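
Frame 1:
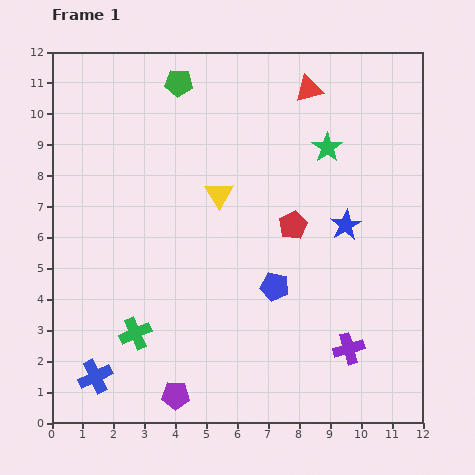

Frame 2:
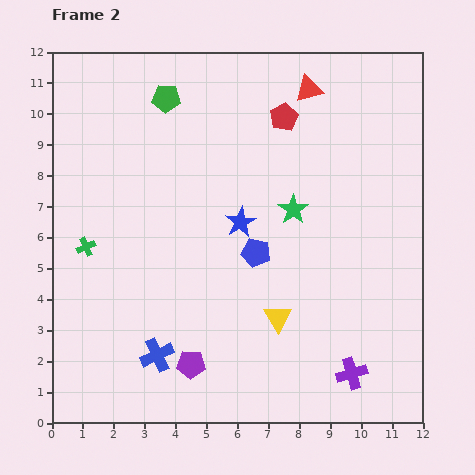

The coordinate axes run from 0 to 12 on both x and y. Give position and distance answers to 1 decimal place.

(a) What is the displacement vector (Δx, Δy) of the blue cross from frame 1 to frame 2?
(2.0, 0.7)

The blue cross was at (1.4, 1.5) in frame 1 and (3.4, 2.2) in frame 2.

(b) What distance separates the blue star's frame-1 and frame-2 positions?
3.4

The blue star moved from (9.5, 6.4) to (6.1, 6.5), a distance of √(3.4² + 0.1²) ≈ 3.4.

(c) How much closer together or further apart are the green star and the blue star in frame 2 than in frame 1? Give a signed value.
-0.9

Distance in frame 1: 2.6. Distance in frame 2: 1.7.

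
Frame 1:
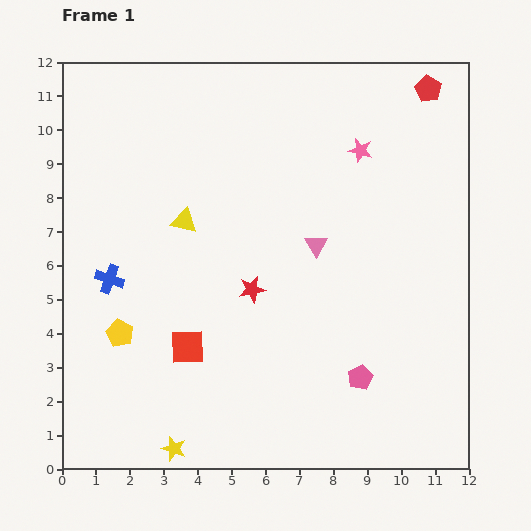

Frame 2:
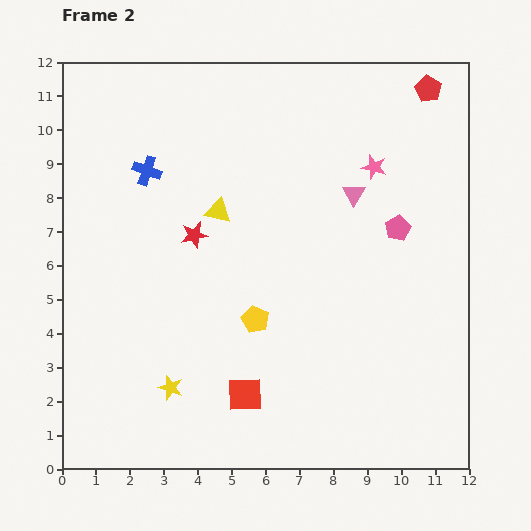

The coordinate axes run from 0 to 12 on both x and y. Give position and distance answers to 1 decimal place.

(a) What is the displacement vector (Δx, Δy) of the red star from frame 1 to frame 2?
(-1.7, 1.6)

The red star was at (5.6, 5.3) in frame 1 and (3.9, 6.9) in frame 2.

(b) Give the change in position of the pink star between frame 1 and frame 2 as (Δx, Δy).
(0.4, -0.5)

The pink star was at (8.8, 9.4) in frame 1 and (9.2, 8.9) in frame 2.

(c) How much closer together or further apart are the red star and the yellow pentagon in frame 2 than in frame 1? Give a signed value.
-1.0

Distance in frame 1: 4.1. Distance in frame 2: 3.1.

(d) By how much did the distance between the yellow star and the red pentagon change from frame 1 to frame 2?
-1.4

Distance in frame 1: 13.0. Distance in frame 2: 11.6.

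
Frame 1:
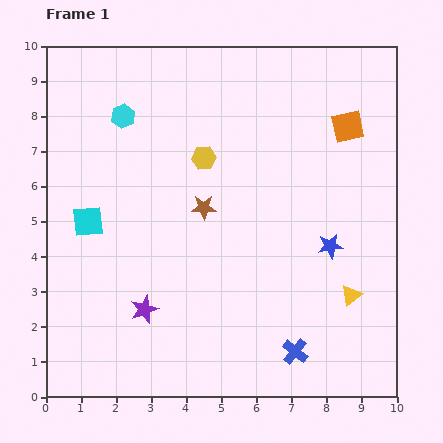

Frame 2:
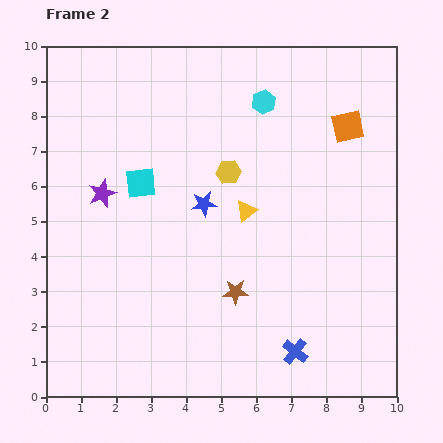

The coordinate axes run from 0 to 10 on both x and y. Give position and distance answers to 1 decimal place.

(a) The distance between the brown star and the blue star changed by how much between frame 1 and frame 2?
-1.1

Distance in frame 1: 3.8. Distance in frame 2: 2.7.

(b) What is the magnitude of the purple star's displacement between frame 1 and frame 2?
3.5

The purple star moved from (2.8, 2.5) to (1.6, 5.8), a distance of √(1.2² + 3.3²) ≈ 3.5.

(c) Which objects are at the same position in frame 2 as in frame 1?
the blue cross, the orange square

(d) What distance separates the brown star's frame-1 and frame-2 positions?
2.6

The brown star moved from (4.5, 5.4) to (5.4, 3.0), a distance of √(0.9² + 2.4²) ≈ 2.6.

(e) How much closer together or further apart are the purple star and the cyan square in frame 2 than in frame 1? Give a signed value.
-1.9

Distance in frame 1: 3.0. Distance in frame 2: 1.1.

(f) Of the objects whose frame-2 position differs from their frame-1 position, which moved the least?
the yellow hexagon

(moved 0.8)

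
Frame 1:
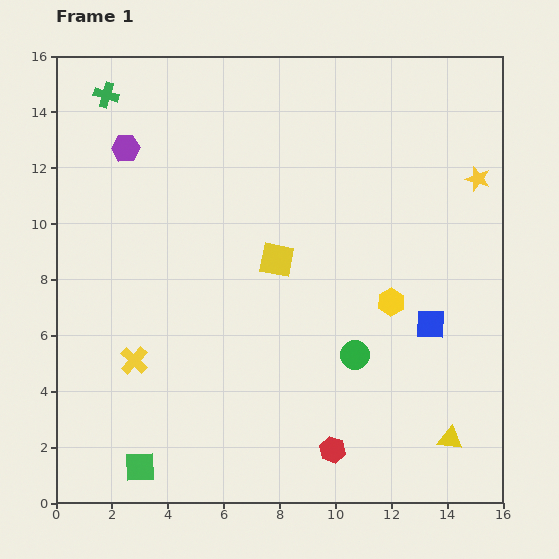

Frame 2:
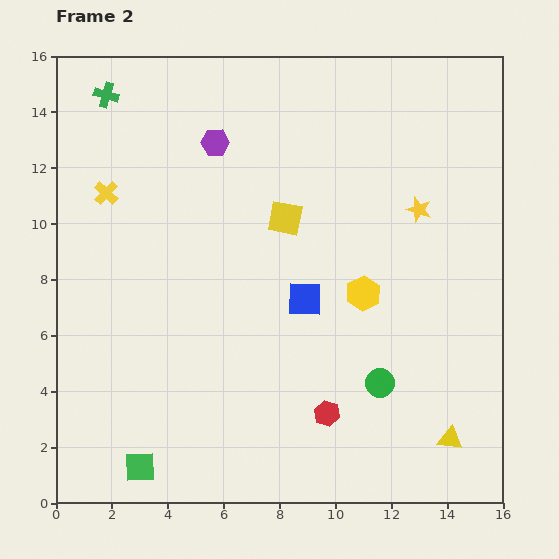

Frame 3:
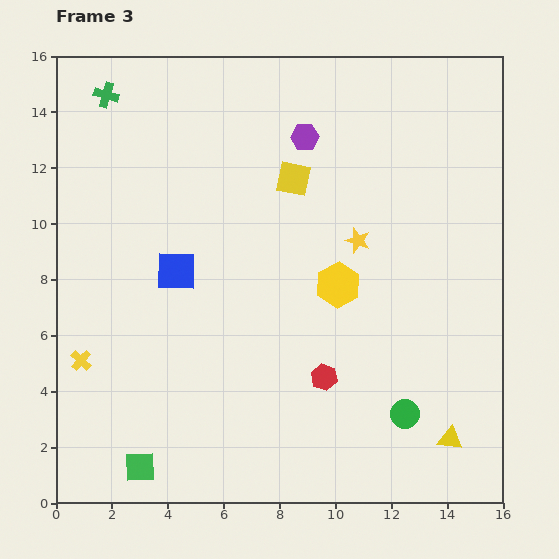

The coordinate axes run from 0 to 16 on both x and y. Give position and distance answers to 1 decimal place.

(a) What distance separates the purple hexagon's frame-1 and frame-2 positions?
3.2

The purple hexagon moved from (2.5, 12.7) to (5.7, 12.9), a distance of √(3.2² + 0.2²) ≈ 3.2.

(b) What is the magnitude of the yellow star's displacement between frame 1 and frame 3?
4.8

The yellow star moved from (15.1, 11.6) to (10.8, 9.4), a distance of √(4.3² + 2.2²) ≈ 4.8.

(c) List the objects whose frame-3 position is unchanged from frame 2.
the green cross, the yellow triangle, the green square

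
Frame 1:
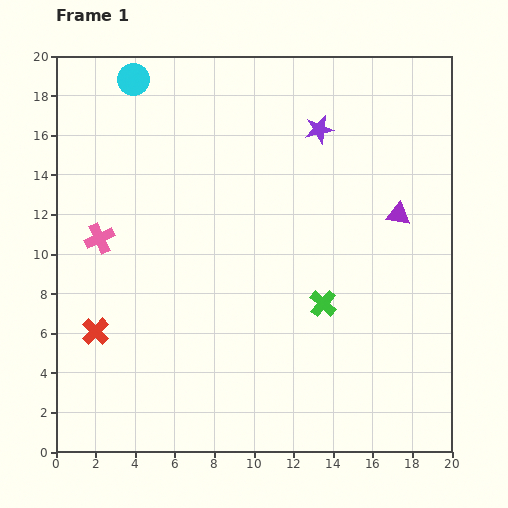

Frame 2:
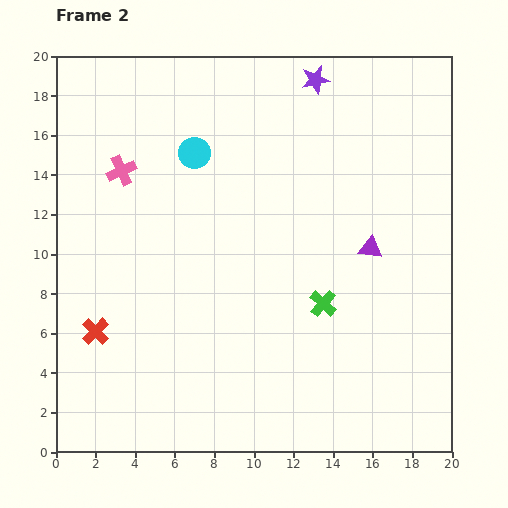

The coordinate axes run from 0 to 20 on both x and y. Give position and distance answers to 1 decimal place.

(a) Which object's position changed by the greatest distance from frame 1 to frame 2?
the cyan circle

(moved 4.8; next 3.6)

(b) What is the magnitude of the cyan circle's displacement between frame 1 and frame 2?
4.8

The cyan circle moved from (3.9, 18.8) to (7.0, 15.1), a distance of √(3.1² + 3.7²) ≈ 4.8.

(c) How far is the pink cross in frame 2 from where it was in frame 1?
3.6

The pink cross moved from (2.2, 10.8) to (3.3, 14.2), a distance of √(1.1² + 3.4²) ≈ 3.6.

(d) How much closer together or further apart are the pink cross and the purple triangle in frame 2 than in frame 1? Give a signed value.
-1.9

Distance in frame 1: 15.1. Distance in frame 2: 13.2.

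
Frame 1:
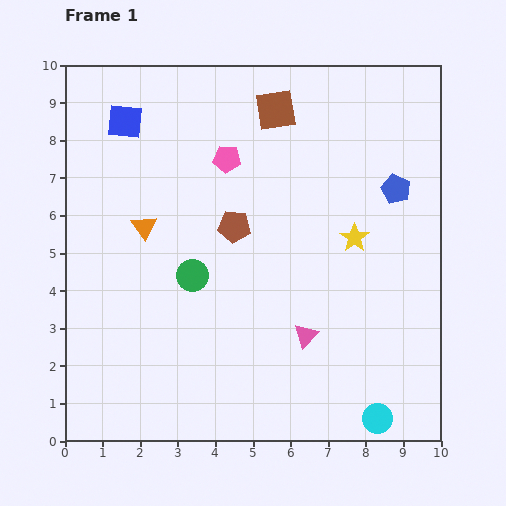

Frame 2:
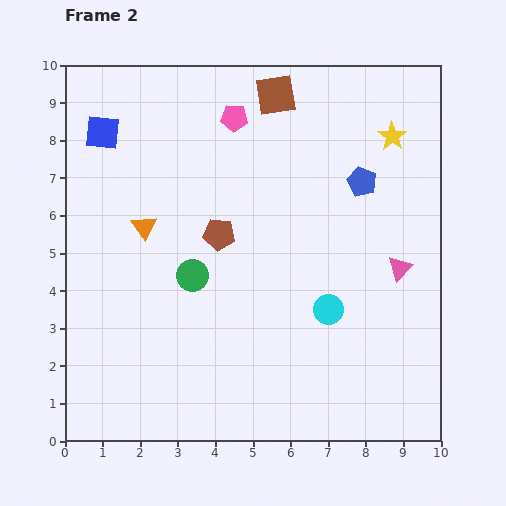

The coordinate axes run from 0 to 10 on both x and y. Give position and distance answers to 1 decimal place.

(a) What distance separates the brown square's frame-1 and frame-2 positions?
0.4

The brown square moved from (5.6, 8.8) to (5.6, 9.2), a distance of √(0.0² + 0.4²) ≈ 0.4.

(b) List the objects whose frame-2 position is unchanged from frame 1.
the green circle, the orange triangle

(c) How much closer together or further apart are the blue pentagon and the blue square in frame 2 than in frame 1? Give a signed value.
-0.4

Distance in frame 1: 7.4. Distance in frame 2: 7.0.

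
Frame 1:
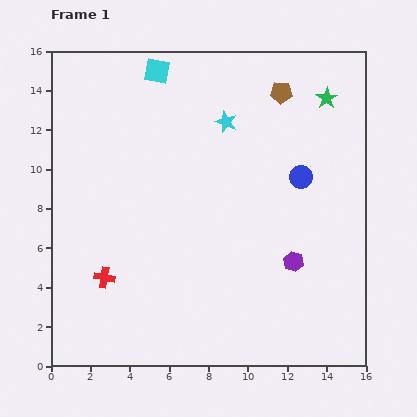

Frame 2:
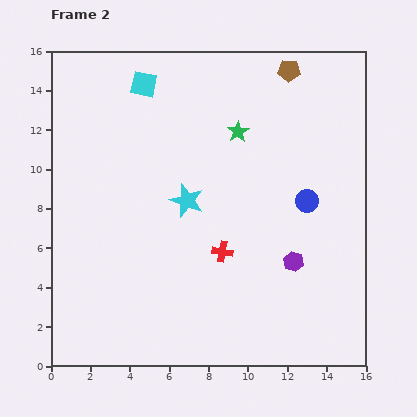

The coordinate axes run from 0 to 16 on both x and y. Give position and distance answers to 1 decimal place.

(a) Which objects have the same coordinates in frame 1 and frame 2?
the purple hexagon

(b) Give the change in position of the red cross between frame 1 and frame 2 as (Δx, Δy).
(6.0, 1.3)

The red cross was at (2.7, 4.5) in frame 1 and (8.7, 5.8) in frame 2.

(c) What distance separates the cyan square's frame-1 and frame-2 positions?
1.0

The cyan square moved from (5.4, 15.0) to (4.7, 14.3), a distance of √(0.7² + 0.7²) ≈ 1.0.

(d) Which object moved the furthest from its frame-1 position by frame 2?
the red cross

(moved 6.1; next 4.8)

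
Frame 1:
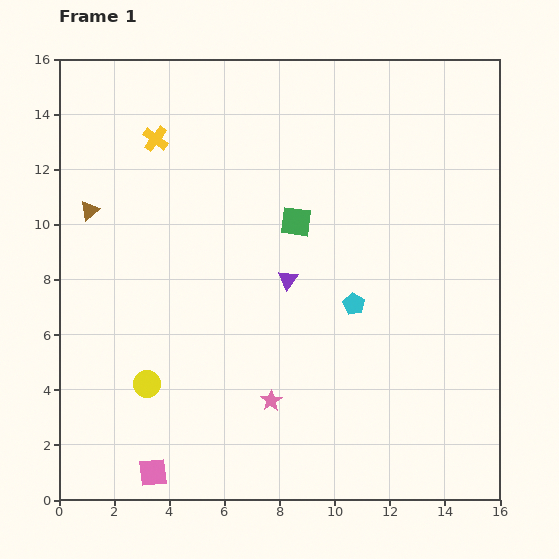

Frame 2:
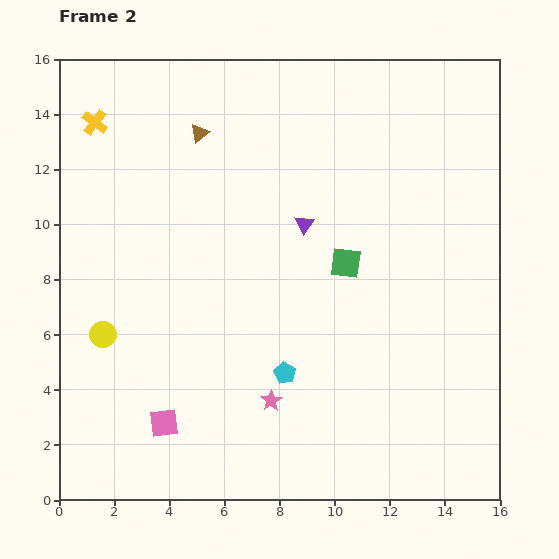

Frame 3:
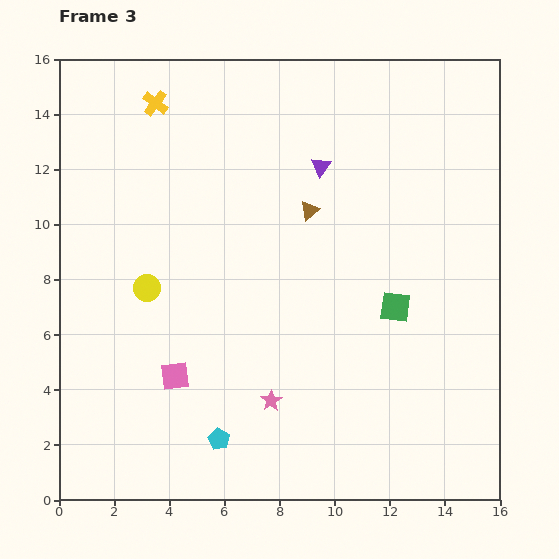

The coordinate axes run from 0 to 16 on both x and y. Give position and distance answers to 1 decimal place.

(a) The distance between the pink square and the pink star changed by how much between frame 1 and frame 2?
-1.0

Distance in frame 1: 5.0. Distance in frame 2: 4.0.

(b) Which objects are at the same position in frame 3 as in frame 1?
the pink star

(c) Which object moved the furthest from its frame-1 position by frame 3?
the brown triangle

(moved 8.0; next 6.9)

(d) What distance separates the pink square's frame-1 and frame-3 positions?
3.6

The pink square moved from (3.4, 1.0) to (4.2, 4.5), a distance of √(0.8² + 3.5²) ≈ 3.6.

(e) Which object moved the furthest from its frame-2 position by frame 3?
the brown triangle

(moved 4.9; next 3.4)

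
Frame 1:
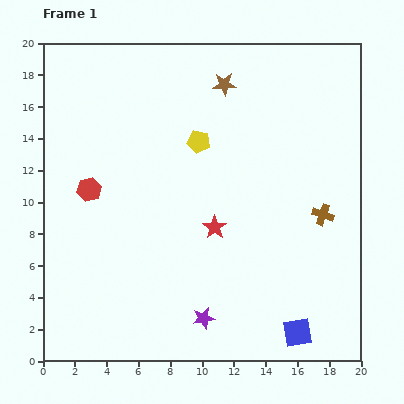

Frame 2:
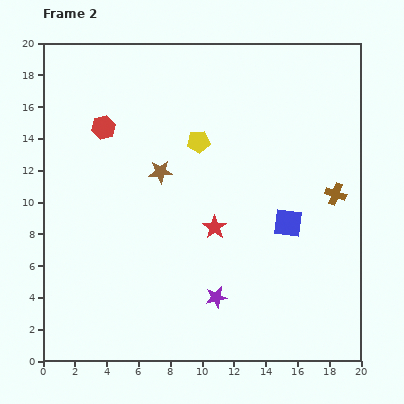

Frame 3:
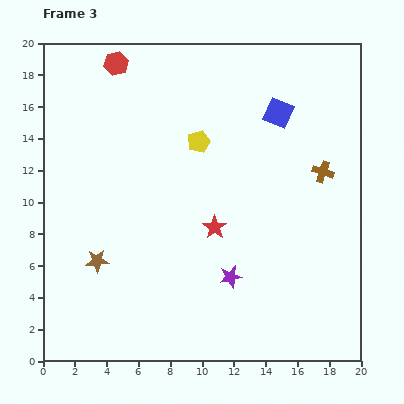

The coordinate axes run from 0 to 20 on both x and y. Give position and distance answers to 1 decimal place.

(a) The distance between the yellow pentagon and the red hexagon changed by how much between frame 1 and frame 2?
-1.4

Distance in frame 1: 7.5. Distance in frame 2: 6.1.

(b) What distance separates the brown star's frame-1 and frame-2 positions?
6.8

The brown star moved from (11.4, 17.4) to (7.4, 11.9), a distance of √(4.0² + 5.5²) ≈ 6.8.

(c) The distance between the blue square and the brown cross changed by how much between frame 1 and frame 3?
-3.0

Distance in frame 1: 7.6. Distance in frame 3: 4.6.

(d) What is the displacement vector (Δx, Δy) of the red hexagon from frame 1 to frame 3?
(1.7, 7.9)

The red hexagon was at (2.9, 10.8) in frame 1 and (4.6, 18.7) in frame 3.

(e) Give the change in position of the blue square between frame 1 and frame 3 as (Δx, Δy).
(-1.2, 13.8)

The blue square was at (16.0, 1.8) in frame 1 and (14.8, 15.6) in frame 3.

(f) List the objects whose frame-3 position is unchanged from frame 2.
the red star, the yellow pentagon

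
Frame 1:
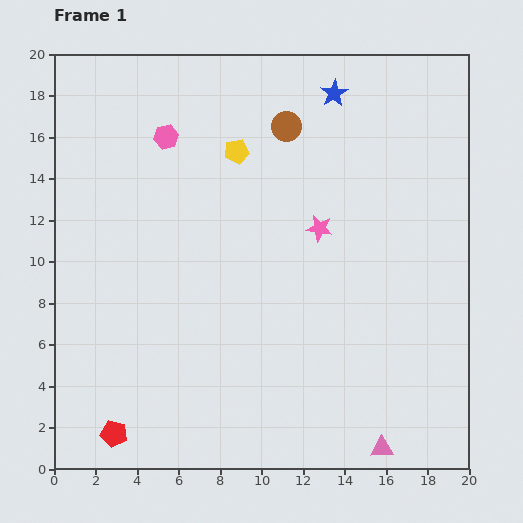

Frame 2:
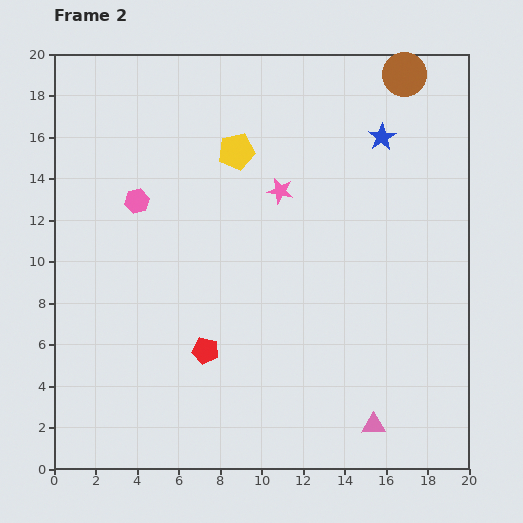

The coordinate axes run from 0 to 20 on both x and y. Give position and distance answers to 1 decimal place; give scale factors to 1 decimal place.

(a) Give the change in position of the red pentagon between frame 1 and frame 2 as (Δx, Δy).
(4.4, 4.0)

The red pentagon was at (2.9, 1.7) in frame 1 and (7.3, 5.7) in frame 2.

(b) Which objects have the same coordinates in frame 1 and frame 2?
the yellow pentagon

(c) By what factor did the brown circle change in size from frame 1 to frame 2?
1.4×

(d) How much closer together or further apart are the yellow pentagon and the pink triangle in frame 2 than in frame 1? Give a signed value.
-1.1

Distance in frame 1: 15.9. Distance in frame 2: 14.8.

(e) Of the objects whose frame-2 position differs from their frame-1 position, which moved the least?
the pink triangle

(moved 1.2)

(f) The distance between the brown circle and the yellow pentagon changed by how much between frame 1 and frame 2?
+6.2

Distance in frame 1: 2.7. Distance in frame 2: 8.9.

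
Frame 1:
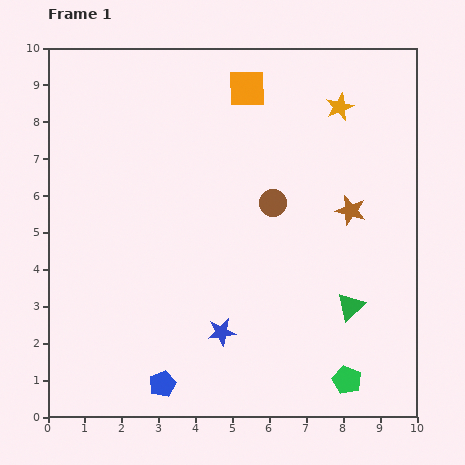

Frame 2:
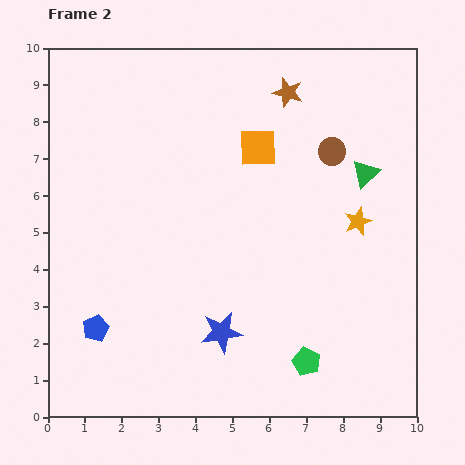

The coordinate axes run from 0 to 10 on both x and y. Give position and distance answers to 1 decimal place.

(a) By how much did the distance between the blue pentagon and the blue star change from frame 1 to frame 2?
+1.3

Distance in frame 1: 2.1. Distance in frame 2: 3.4.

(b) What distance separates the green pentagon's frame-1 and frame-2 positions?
1.2

The green pentagon moved from (8.1, 1.0) to (7.0, 1.5), a distance of √(1.1² + 0.5²) ≈ 1.2.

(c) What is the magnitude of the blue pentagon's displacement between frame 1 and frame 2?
2.3

The blue pentagon moved from (3.1, 0.9) to (1.3, 2.4), a distance of √(1.8² + 1.5²) ≈ 2.3.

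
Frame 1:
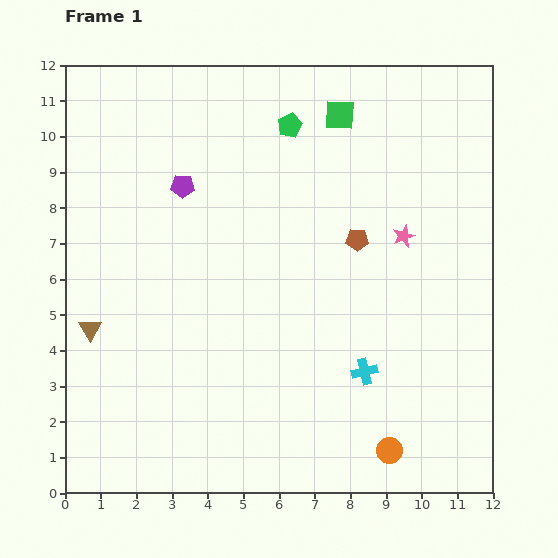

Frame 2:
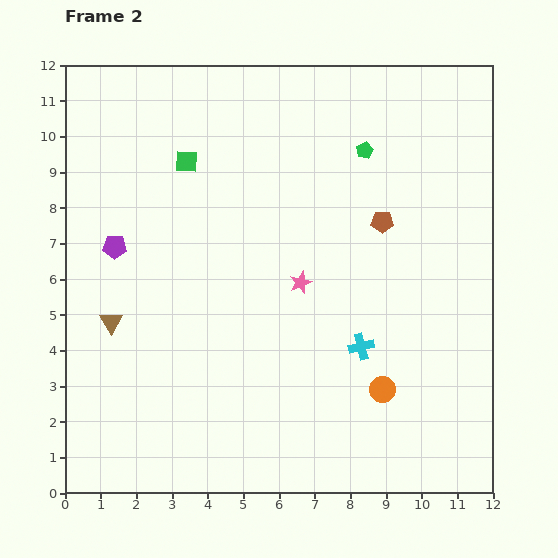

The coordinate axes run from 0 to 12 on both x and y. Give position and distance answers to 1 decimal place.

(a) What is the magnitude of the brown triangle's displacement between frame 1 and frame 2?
0.6

The brown triangle moved from (0.7, 4.6) to (1.3, 4.8), a distance of √(0.6² + 0.2²) ≈ 0.6.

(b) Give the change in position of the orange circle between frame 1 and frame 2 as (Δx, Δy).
(-0.2, 1.7)

The orange circle was at (9.1, 1.2) in frame 1 and (8.9, 2.9) in frame 2.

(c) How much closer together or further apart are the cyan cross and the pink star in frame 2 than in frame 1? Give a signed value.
-1.5

Distance in frame 1: 4.0. Distance in frame 2: 2.5.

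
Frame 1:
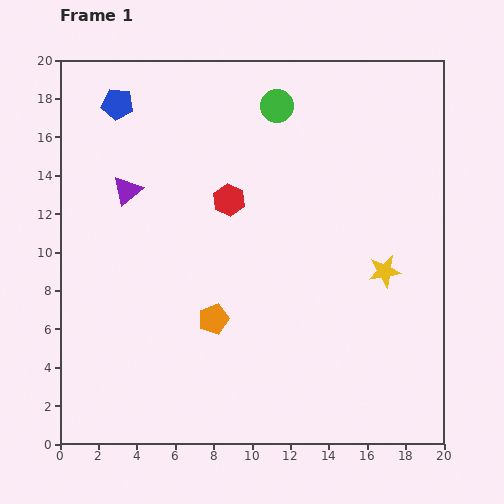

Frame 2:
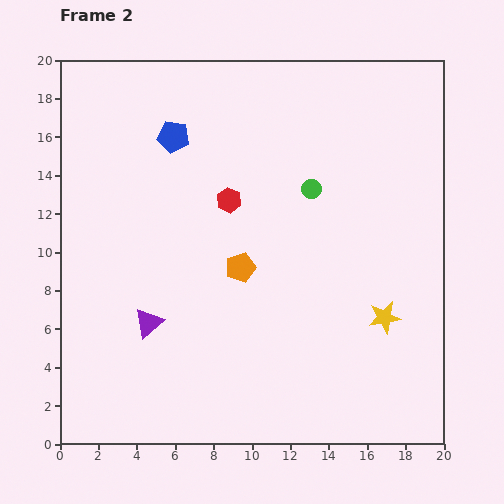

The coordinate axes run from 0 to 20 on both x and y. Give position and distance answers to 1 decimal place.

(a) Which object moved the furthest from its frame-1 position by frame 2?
the purple triangle

(moved 7.0; next 4.7)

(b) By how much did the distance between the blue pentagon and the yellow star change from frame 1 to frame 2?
-1.9

Distance in frame 1: 16.4. Distance in frame 2: 14.5.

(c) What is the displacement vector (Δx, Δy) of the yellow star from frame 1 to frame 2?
(0.0, -2.4)

The yellow star was at (16.9, 9.0) in frame 1 and (16.9, 6.6) in frame 2.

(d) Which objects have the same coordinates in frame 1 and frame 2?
the red hexagon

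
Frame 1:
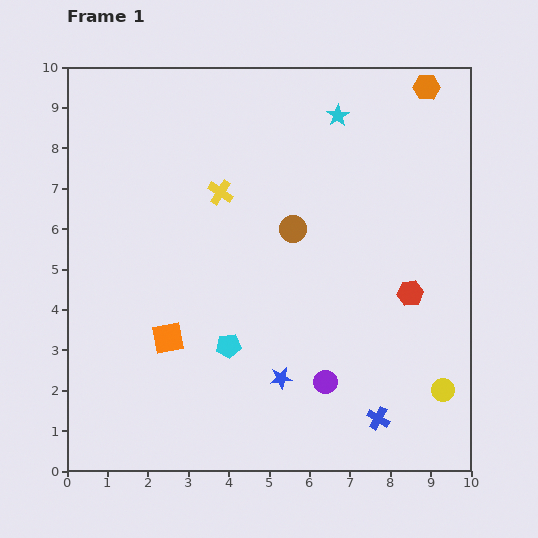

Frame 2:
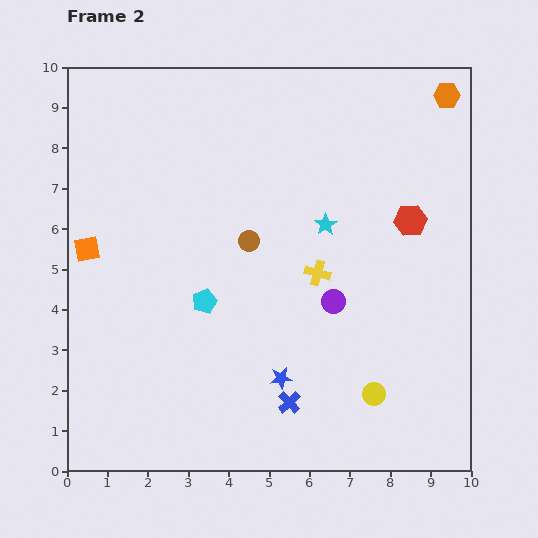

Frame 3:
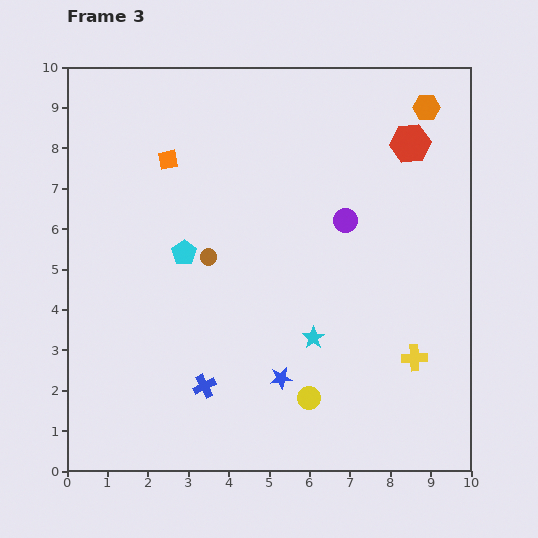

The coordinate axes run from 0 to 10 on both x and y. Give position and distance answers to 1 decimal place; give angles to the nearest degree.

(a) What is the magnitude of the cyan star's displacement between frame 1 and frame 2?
2.7

The cyan star moved from (6.7, 8.8) to (6.4, 6.1), a distance of √(0.3² + 2.7²) ≈ 2.7.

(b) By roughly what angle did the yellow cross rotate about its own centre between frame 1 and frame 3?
35° counter-clockwise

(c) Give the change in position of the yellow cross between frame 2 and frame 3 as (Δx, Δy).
(2.4, -2.1)

The yellow cross was at (6.2, 4.9) in frame 2 and (8.6, 2.8) in frame 3.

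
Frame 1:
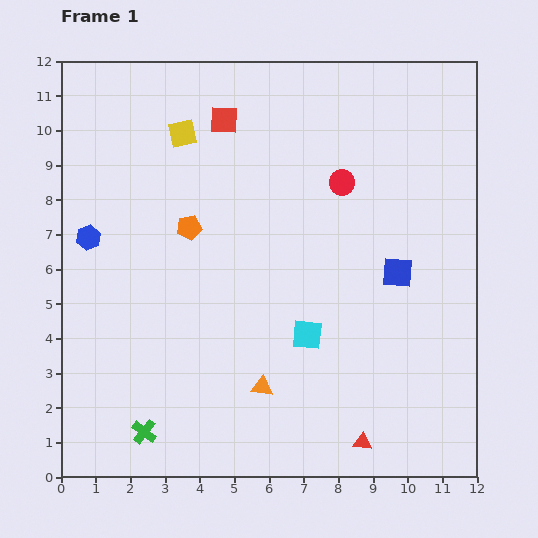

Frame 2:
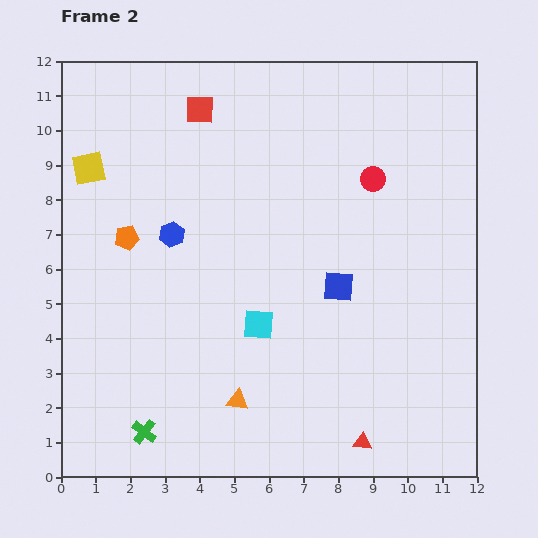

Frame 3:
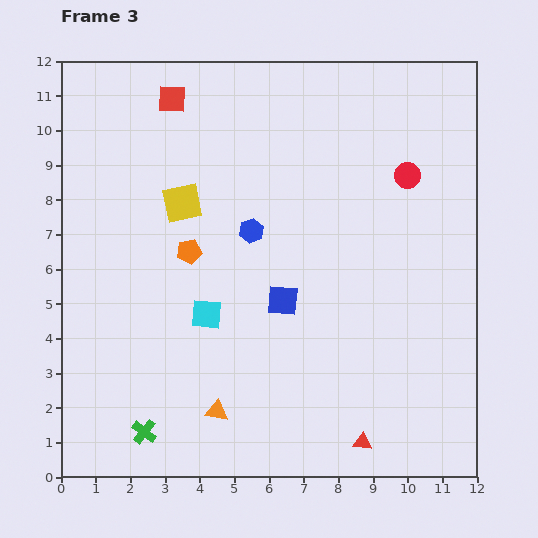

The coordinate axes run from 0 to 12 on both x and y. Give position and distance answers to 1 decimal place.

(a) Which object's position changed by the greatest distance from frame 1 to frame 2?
the yellow square

(moved 2.9; next 2.4)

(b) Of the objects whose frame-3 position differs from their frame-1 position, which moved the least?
the orange pentagon

(moved 0.7)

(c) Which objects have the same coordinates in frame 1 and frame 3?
the red triangle, the green cross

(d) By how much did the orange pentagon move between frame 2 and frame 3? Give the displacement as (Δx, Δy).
(1.8, -0.4)

The orange pentagon was at (1.9, 6.9) in frame 2 and (3.7, 6.5) in frame 3.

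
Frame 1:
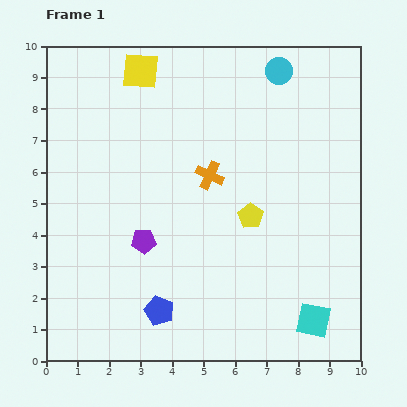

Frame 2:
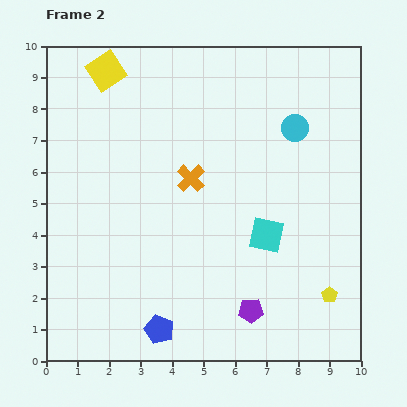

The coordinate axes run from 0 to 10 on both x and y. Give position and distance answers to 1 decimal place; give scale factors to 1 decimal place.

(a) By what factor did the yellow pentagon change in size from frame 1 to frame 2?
0.6×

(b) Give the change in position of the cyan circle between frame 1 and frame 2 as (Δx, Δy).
(0.5, -1.8)

The cyan circle was at (7.4, 9.2) in frame 1 and (7.9, 7.4) in frame 2.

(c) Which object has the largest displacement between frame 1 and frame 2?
the purple pentagon

(moved 4.0; next 3.5)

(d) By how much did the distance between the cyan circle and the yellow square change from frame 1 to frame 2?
+1.9

Distance in frame 1: 4.4. Distance in frame 2: 6.3.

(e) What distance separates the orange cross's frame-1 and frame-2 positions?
0.6

The orange cross moved from (5.2, 5.9) to (4.6, 5.8), a distance of √(0.6² + 0.1²) ≈ 0.6.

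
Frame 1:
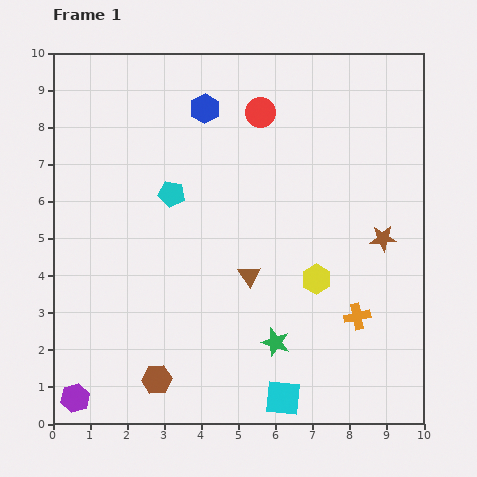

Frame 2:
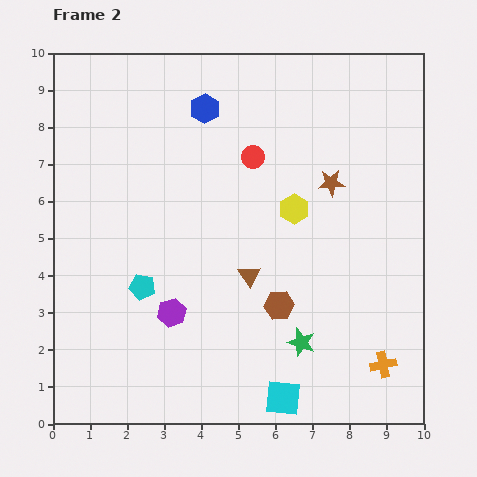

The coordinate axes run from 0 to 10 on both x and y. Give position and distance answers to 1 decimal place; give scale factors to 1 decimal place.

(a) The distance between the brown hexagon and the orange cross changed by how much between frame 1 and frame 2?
-2.5

Distance in frame 1: 5.7. Distance in frame 2: 3.2.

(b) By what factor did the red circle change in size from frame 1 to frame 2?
0.8×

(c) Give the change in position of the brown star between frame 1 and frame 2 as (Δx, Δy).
(-1.4, 1.5)

The brown star was at (8.9, 5.0) in frame 1 and (7.5, 6.5) in frame 2.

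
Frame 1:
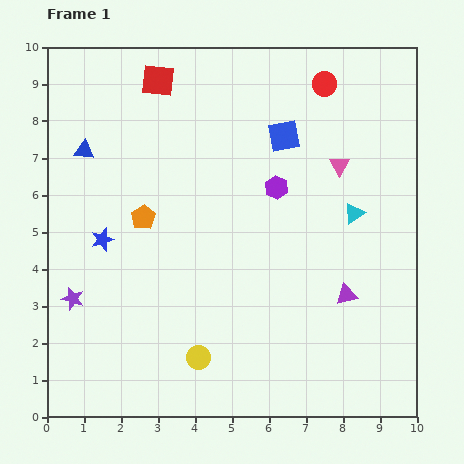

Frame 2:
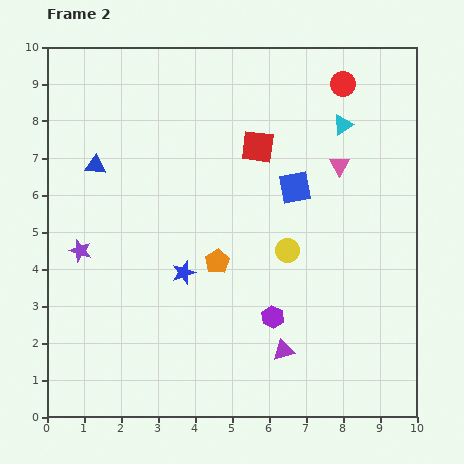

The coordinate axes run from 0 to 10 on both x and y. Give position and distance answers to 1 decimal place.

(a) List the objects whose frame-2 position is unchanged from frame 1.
the pink triangle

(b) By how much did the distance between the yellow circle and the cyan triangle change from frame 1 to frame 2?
-2.0

Distance in frame 1: 5.7. Distance in frame 2: 3.7.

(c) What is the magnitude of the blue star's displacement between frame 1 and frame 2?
2.4

The blue star moved from (1.5, 4.8) to (3.7, 3.9), a distance of √(2.2² + 0.9²) ≈ 2.4.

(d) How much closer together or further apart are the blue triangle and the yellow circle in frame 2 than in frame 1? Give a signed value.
-0.7

Distance in frame 1: 6.4. Distance in frame 2: 5.7.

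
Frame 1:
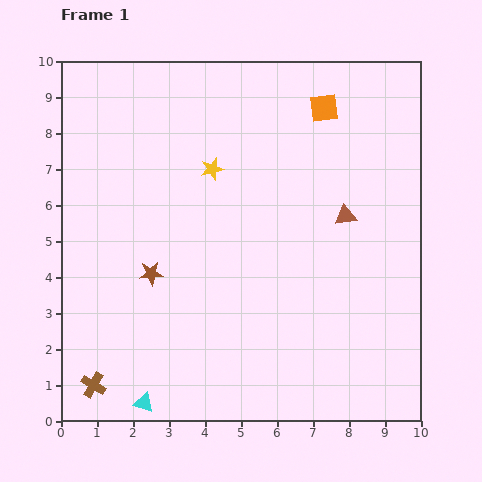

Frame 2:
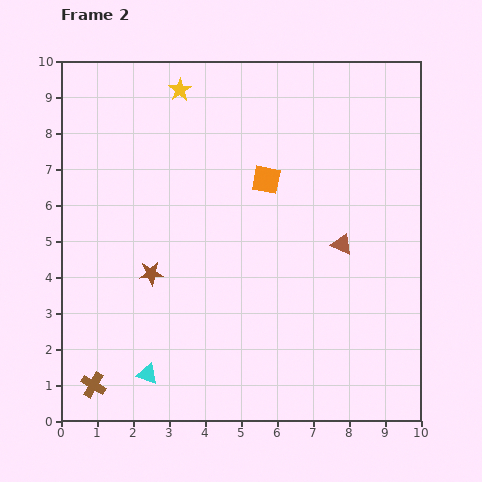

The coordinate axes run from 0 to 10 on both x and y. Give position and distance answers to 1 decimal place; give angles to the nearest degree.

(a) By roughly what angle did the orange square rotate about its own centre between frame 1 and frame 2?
19° clockwise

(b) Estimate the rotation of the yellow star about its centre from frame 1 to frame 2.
19° counter-clockwise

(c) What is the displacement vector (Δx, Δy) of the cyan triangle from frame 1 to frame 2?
(0.1, 0.8)

The cyan triangle was at (2.3, 0.5) in frame 1 and (2.4, 1.3) in frame 2.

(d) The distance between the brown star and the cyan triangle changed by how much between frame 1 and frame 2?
-0.8

Distance in frame 1: 3.6. Distance in frame 2: 2.8.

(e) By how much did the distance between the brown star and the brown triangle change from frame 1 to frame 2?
-0.2

Distance in frame 1: 5.6. Distance in frame 2: 5.4.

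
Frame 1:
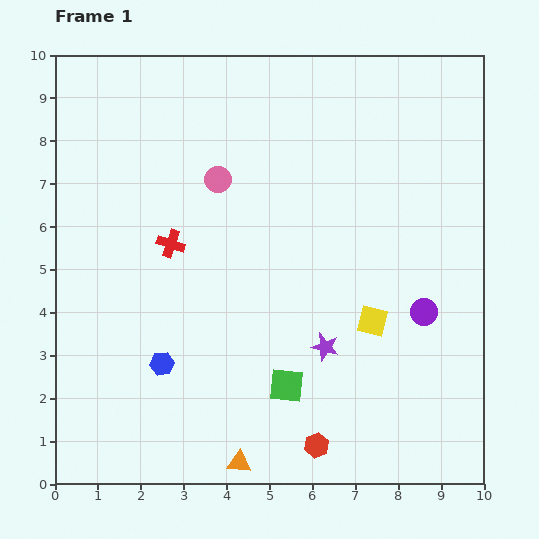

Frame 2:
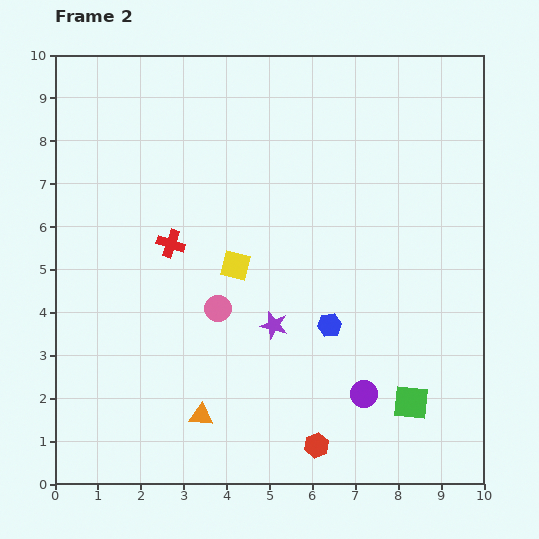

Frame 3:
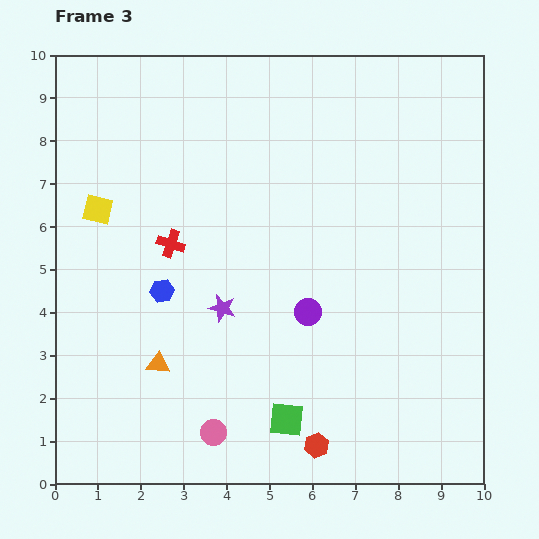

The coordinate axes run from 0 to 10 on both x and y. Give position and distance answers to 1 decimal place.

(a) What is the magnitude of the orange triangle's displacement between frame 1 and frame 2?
1.4

The orange triangle moved from (4.3, 0.5) to (3.4, 1.6), a distance of √(0.9² + 1.1²) ≈ 1.4.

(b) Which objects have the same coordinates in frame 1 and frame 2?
the red cross, the red hexagon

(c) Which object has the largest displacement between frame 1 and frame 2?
the blue hexagon

(moved 4.0; next 3.5)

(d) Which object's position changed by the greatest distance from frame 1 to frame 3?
the yellow square

(moved 6.9; next 5.9)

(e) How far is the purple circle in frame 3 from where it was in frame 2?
2.3

The purple circle moved from (7.2, 2.1) to (5.9, 4.0), a distance of √(1.3² + 1.9²) ≈ 2.3.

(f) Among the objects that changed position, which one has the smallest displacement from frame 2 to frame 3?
the purple star

(moved 1.3)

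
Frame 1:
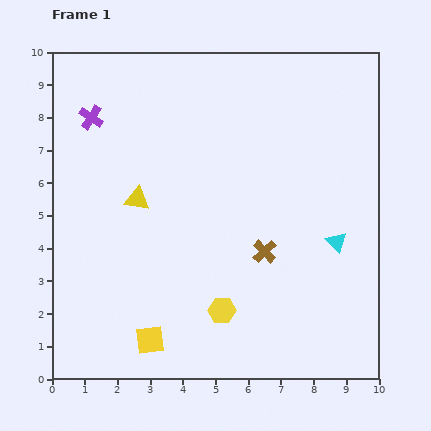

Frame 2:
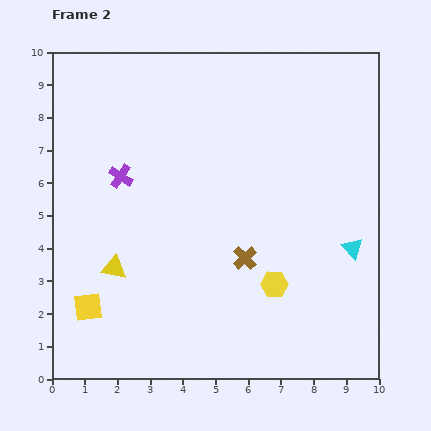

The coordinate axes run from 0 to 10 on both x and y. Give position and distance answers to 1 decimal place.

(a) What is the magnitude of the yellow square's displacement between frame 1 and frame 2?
2.1

The yellow square moved from (3.0, 1.2) to (1.1, 2.2), a distance of √(1.9² + 1.0²) ≈ 2.1.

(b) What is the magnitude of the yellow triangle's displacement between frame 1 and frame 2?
2.2

The yellow triangle moved from (2.6, 5.5) to (1.9, 3.4), a distance of √(0.7² + 2.1²) ≈ 2.2.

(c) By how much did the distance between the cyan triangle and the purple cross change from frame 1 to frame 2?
-1.0

Distance in frame 1: 8.4. Distance in frame 2: 7.4.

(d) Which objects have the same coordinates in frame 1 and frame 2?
none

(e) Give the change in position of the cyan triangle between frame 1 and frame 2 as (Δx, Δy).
(0.5, -0.2)

The cyan triangle was at (8.7, 4.2) in frame 1 and (9.2, 4.0) in frame 2.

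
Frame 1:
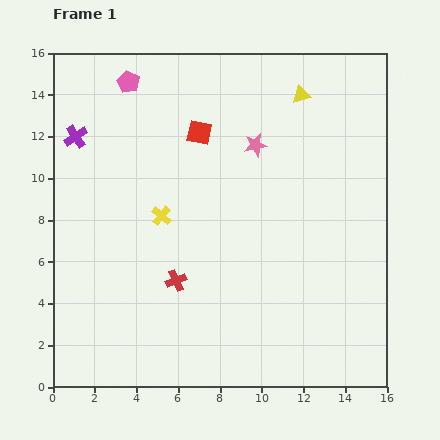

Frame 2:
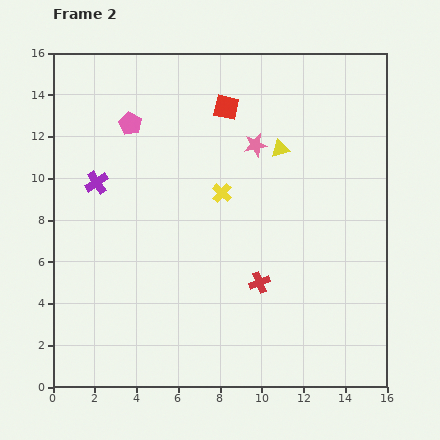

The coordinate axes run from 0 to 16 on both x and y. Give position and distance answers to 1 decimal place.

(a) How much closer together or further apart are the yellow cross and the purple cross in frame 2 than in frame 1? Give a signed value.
+0.4

Distance in frame 1: 5.6. Distance in frame 2: 6.0.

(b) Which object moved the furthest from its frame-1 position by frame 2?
the red cross

(moved 4.0; next 3.1)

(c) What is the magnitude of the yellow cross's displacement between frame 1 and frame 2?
3.1

The yellow cross moved from (5.2, 8.2) to (8.1, 9.3), a distance of √(2.9² + 1.1²) ≈ 3.1.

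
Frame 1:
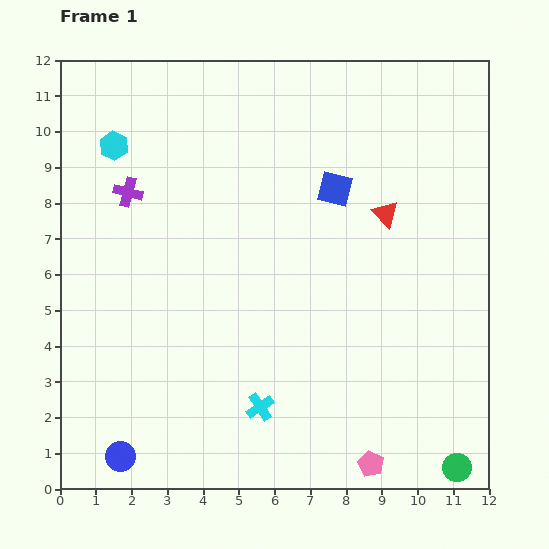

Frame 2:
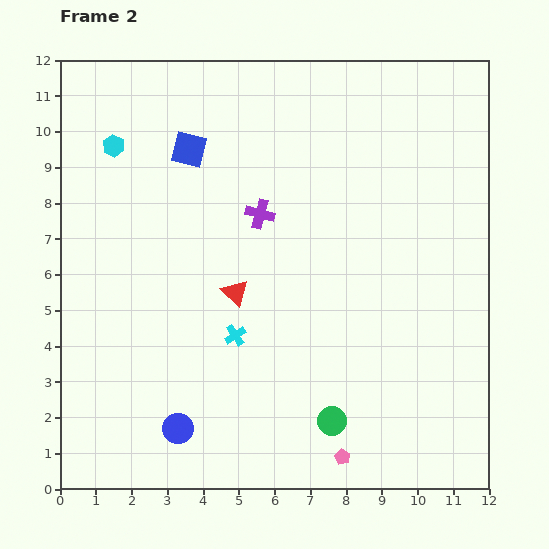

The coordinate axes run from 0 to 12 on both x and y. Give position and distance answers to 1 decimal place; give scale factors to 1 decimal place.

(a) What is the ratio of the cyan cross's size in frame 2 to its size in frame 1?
0.8×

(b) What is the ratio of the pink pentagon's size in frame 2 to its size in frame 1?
0.6×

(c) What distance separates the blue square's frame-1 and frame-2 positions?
4.2

The blue square moved from (7.7, 8.4) to (3.6, 9.5), a distance of √(4.1² + 1.1²) ≈ 4.2.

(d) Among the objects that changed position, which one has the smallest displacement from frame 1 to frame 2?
the pink pentagon

(moved 0.8)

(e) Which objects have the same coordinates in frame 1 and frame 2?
the cyan hexagon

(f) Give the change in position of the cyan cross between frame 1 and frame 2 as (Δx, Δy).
(-0.7, 2.0)

The cyan cross was at (5.6, 2.3) in frame 1 and (4.9, 4.3) in frame 2.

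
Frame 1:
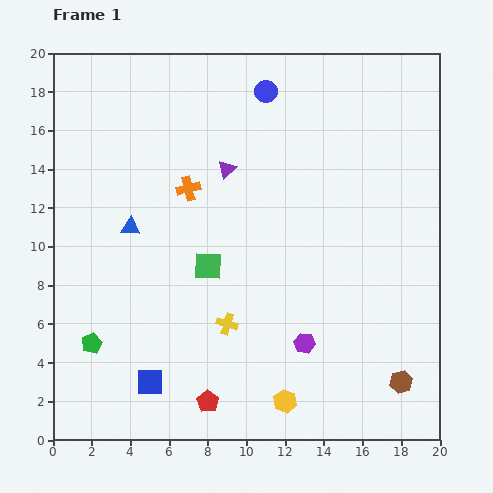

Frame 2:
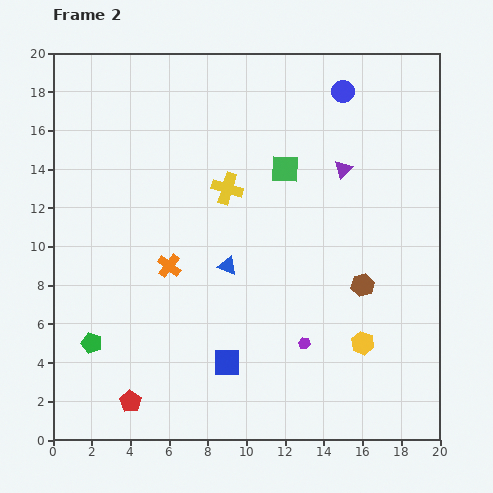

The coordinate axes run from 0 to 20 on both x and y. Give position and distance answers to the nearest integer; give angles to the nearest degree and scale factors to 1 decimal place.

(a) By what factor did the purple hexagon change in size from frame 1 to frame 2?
0.6×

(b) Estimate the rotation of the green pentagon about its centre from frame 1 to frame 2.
30° counter-clockwise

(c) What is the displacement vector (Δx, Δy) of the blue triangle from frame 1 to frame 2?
(5, -2)

The blue triangle was at (4, 11) in frame 1 and (9, 9) in frame 2.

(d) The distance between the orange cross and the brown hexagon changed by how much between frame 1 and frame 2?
-5

Distance in frame 1: 15. Distance in frame 2: 10.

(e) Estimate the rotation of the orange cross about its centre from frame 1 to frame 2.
38° counter-clockwise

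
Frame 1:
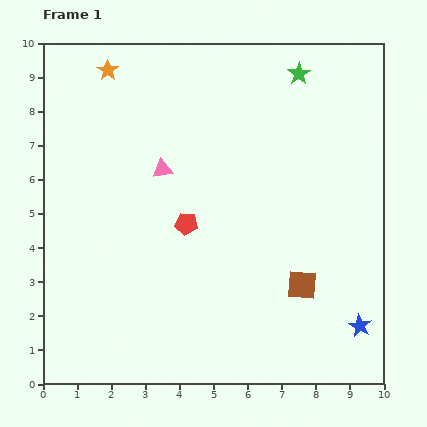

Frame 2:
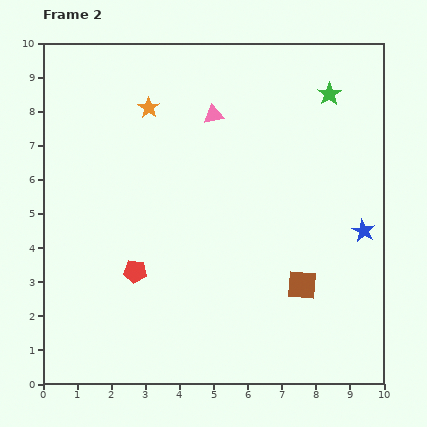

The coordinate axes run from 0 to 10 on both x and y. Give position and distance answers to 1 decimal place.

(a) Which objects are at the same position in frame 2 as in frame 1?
the brown square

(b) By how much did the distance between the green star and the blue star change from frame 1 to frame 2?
-3.5

Distance in frame 1: 7.6. Distance in frame 2: 4.1.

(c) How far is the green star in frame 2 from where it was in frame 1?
1.1

The green star moved from (7.5, 9.1) to (8.4, 8.5), a distance of √(0.9² + 0.6²) ≈ 1.1.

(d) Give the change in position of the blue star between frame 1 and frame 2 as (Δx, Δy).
(0.1, 2.8)

The blue star was at (9.3, 1.7) in frame 1 and (9.4, 4.5) in frame 2.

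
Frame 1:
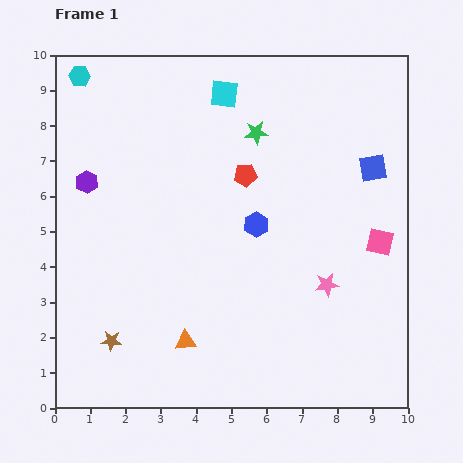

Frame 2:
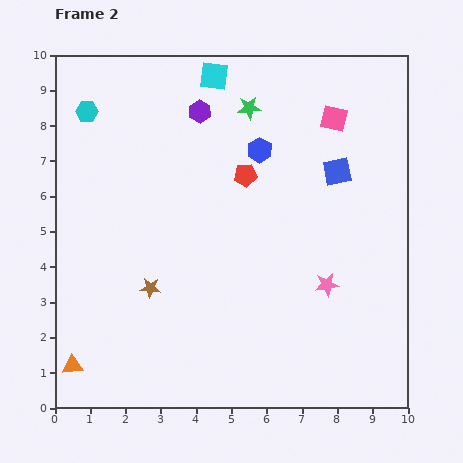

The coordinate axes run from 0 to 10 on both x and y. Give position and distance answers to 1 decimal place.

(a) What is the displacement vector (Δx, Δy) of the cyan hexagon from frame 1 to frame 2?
(0.2, -1.0)

The cyan hexagon was at (0.7, 9.4) in frame 1 and (0.9, 8.4) in frame 2.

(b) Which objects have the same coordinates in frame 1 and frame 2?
the red pentagon, the pink star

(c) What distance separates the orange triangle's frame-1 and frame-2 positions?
3.3

The orange triangle moved from (3.7, 1.9) to (0.5, 1.2), a distance of √(3.2² + 0.7²) ≈ 3.3.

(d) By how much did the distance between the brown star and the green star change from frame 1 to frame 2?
-1.4

Distance in frame 1: 7.2. Distance in frame 2: 5.8.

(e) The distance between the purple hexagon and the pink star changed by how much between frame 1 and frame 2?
-1.3

Distance in frame 1: 7.4. Distance in frame 2: 6.1.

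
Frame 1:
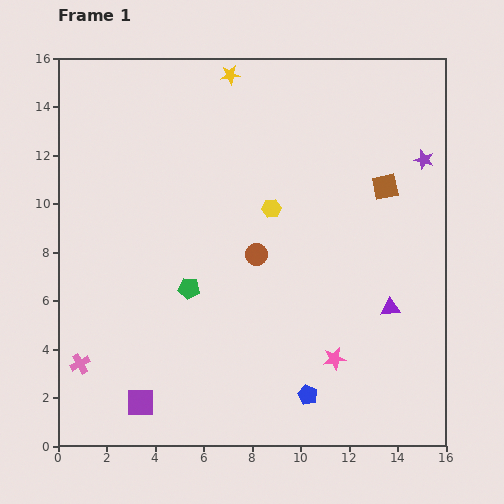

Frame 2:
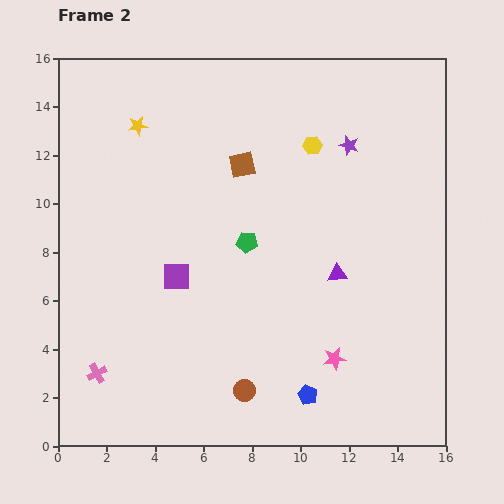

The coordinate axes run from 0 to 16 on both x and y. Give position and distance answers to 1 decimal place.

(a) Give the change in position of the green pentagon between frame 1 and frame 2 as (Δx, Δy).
(2.4, 1.9)

The green pentagon was at (5.4, 6.5) in frame 1 and (7.8, 8.4) in frame 2.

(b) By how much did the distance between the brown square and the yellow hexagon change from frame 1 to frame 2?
-1.8

Distance in frame 1: 4.8. Distance in frame 2: 3.0.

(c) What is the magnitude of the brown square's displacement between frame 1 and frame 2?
6.0

The brown square moved from (13.5, 10.7) to (7.6, 11.6), a distance of √(5.9² + 0.9²) ≈ 6.0.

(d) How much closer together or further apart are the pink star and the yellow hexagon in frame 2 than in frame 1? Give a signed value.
+2.1

Distance in frame 1: 6.7. Distance in frame 2: 8.8.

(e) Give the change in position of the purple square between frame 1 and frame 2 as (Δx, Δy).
(1.5, 5.2)

The purple square was at (3.4, 1.8) in frame 1 and (4.9, 7.0) in frame 2.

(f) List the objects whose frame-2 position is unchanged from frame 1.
the pink star, the blue pentagon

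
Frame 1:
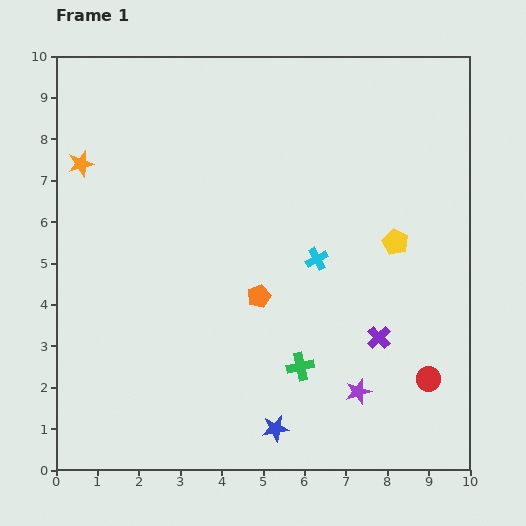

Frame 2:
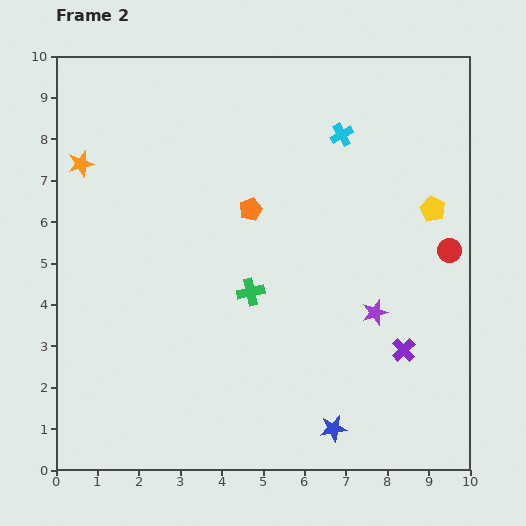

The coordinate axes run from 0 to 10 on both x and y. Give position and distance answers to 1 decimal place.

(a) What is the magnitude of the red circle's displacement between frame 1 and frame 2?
3.1

The red circle moved from (9.0, 2.2) to (9.5, 5.3), a distance of √(0.5² + 3.1²) ≈ 3.1.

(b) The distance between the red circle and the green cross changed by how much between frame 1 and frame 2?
+1.8

Distance in frame 1: 3.1. Distance in frame 2: 4.9.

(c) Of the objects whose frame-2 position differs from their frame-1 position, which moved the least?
the purple cross

(moved 0.7)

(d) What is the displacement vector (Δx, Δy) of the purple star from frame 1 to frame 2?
(0.4, 1.9)

The purple star was at (7.3, 1.9) in frame 1 and (7.7, 3.8) in frame 2.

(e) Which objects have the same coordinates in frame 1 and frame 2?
the orange star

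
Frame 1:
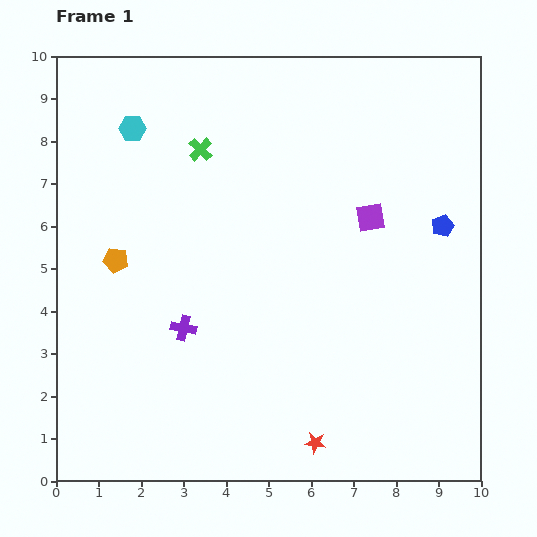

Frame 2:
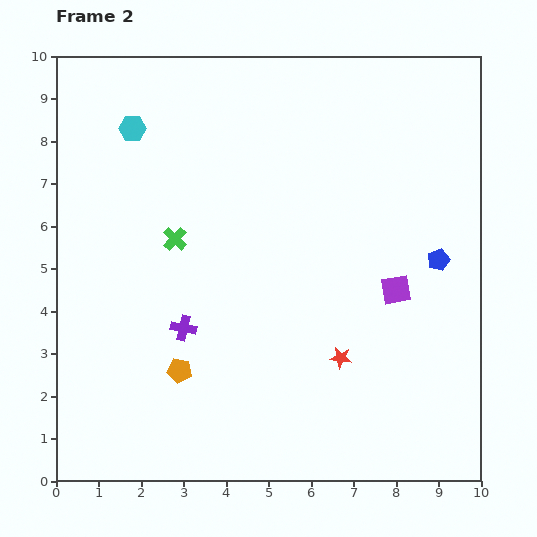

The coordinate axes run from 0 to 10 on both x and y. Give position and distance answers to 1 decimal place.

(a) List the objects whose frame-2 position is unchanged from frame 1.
the purple cross, the cyan hexagon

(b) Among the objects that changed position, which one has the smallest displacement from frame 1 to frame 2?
the blue pentagon

(moved 0.8)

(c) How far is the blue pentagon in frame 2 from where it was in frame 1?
0.8

The blue pentagon moved from (9.1, 6.0) to (9.0, 5.2), a distance of √(0.1² + 0.8²) ≈ 0.8.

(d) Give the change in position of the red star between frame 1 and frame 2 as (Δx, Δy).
(0.6, 2.0)

The red star was at (6.1, 0.9) in frame 1 and (6.7, 2.9) in frame 2.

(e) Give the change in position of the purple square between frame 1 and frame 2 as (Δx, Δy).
(0.6, -1.7)

The purple square was at (7.4, 6.2) in frame 1 and (8.0, 4.5) in frame 2.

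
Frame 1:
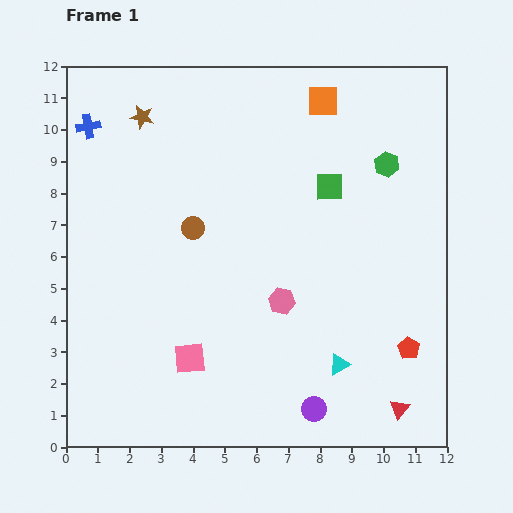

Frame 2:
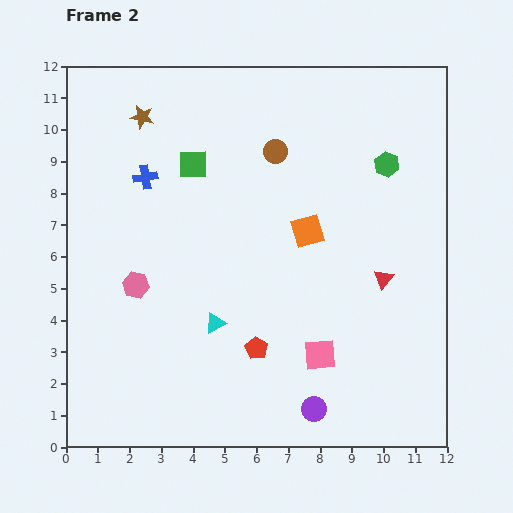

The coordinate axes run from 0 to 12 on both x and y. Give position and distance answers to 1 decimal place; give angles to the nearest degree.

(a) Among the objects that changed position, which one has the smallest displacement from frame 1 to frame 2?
the blue cross

(moved 2.4)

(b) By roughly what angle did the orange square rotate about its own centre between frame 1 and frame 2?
16° counter-clockwise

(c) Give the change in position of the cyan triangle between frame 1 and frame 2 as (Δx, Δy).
(-3.9, 1.3)

The cyan triangle was at (8.6, 2.6) in frame 1 and (4.7, 3.9) in frame 2.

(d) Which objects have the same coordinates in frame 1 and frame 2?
the purple circle, the green hexagon, the brown star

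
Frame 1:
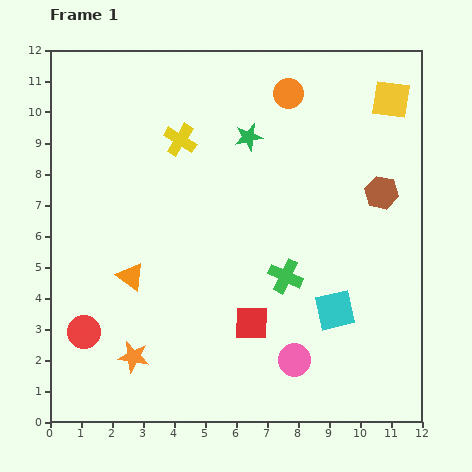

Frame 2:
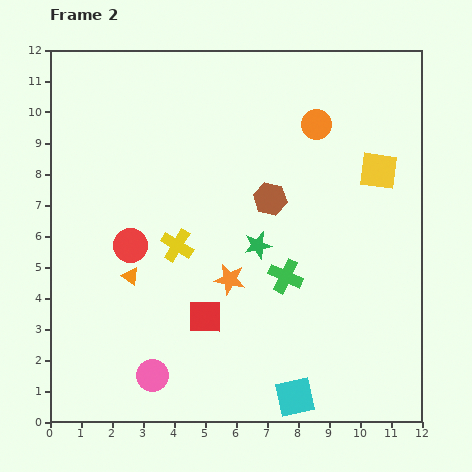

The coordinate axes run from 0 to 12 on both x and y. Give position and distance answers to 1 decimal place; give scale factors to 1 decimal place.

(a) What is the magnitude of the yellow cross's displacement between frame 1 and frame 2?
3.4

The yellow cross moved from (4.2, 9.1) to (4.1, 5.7), a distance of √(0.1² + 3.4²) ≈ 3.4.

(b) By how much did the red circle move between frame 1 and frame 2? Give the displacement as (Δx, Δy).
(1.5, 2.8)

The red circle was at (1.1, 2.9) in frame 1 and (2.6, 5.7) in frame 2.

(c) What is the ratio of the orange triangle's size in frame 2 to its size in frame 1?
0.6×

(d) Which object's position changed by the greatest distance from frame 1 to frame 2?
the pink circle

(moved 4.6; next 4.0)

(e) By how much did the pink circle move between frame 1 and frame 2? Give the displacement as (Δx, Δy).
(-4.6, -0.5)

The pink circle was at (7.9, 2.0) in frame 1 and (3.3, 1.5) in frame 2.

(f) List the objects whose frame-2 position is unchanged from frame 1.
the green cross, the orange triangle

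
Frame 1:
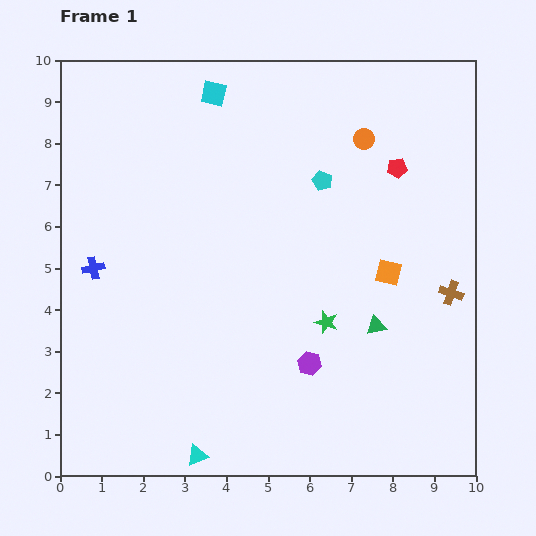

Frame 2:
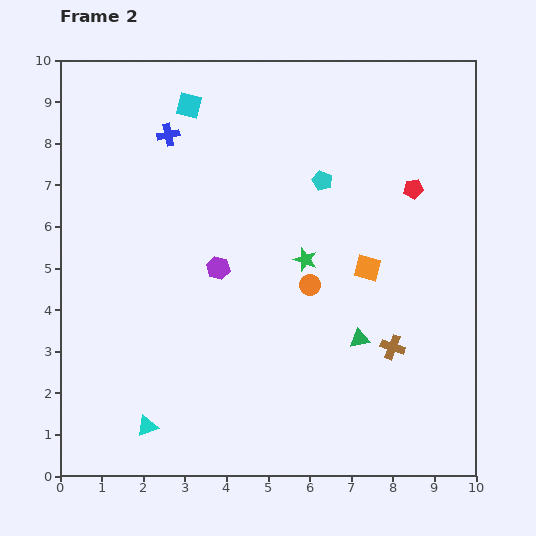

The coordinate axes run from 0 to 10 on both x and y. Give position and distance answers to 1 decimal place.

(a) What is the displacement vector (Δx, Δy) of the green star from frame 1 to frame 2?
(-0.5, 1.5)

The green star was at (6.4, 3.7) in frame 1 and (5.9, 5.2) in frame 2.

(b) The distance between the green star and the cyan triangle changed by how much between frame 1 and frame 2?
+1.0

Distance in frame 1: 4.5. Distance in frame 2: 5.5.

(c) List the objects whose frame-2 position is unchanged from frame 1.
the cyan pentagon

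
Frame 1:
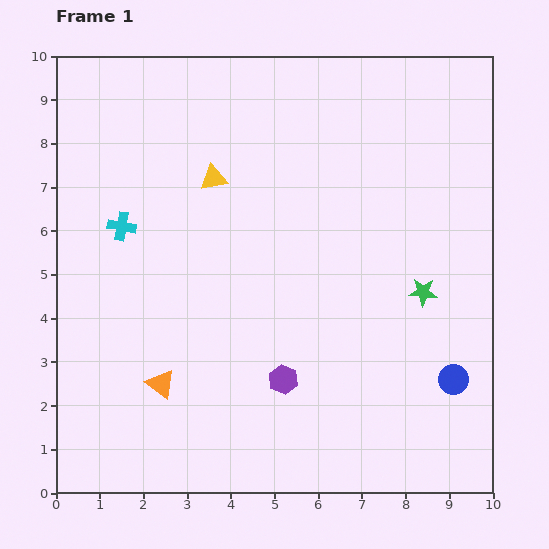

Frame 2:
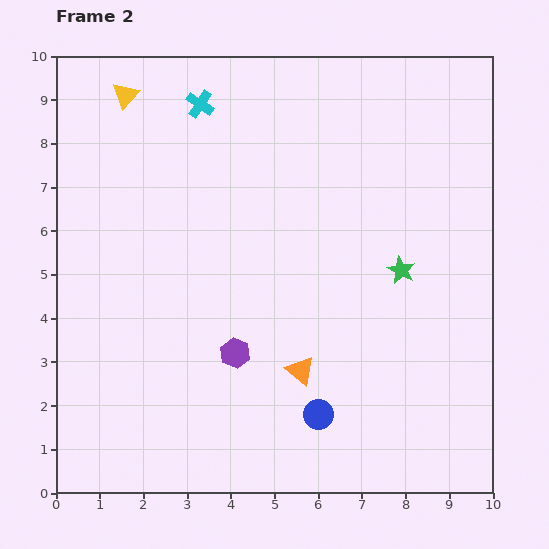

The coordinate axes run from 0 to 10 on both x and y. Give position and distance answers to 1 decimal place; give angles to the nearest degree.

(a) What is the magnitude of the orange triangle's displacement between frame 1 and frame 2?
3.2

The orange triangle moved from (2.4, 2.5) to (5.6, 2.8), a distance of √(3.2² + 0.3²) ≈ 3.2.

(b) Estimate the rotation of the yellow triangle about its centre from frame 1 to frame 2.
39° counter-clockwise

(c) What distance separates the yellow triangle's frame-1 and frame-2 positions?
2.8

The yellow triangle moved from (3.6, 7.2) to (1.6, 9.1), a distance of √(2.0² + 1.9²) ≈ 2.8.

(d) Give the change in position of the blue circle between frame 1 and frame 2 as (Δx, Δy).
(-3.1, -0.8)

The blue circle was at (9.1, 2.6) in frame 1 and (6.0, 1.8) in frame 2.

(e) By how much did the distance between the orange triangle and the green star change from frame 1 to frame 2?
-3.1

Distance in frame 1: 6.4. Distance in frame 2: 3.3.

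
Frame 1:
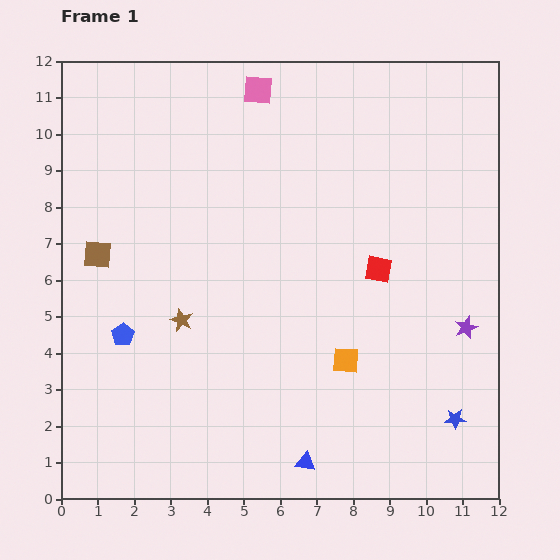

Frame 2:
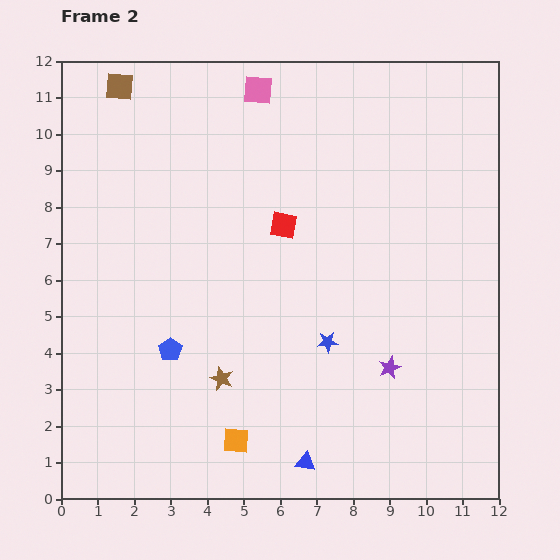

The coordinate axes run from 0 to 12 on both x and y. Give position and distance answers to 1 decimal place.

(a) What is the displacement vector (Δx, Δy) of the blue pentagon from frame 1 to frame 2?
(1.3, -0.4)

The blue pentagon was at (1.7, 4.5) in frame 1 and (3.0, 4.1) in frame 2.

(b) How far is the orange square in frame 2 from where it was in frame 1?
3.7

The orange square moved from (7.8, 3.8) to (4.8, 1.6), a distance of √(3.0² + 2.2²) ≈ 3.7.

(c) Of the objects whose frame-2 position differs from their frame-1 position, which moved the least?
the blue pentagon

(moved 1.4)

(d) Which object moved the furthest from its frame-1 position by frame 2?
the brown square

(moved 4.6; next 4.1)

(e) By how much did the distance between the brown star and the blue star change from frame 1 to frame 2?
-4.9

Distance in frame 1: 8.0. Distance in frame 2: 3.1.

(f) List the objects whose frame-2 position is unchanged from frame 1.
the pink square, the blue triangle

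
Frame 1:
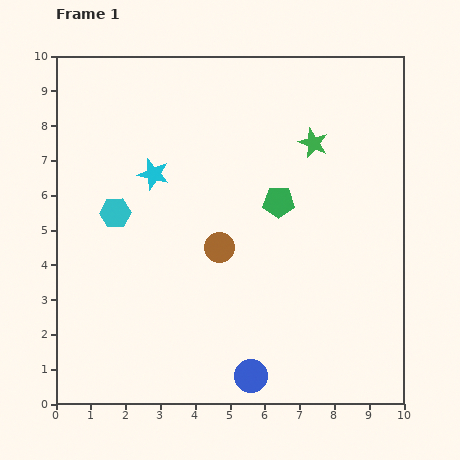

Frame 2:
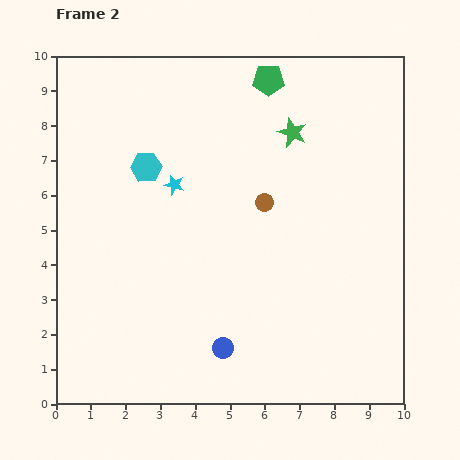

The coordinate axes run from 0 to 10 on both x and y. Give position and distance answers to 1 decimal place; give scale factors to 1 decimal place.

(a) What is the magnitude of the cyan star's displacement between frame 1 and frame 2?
0.7

The cyan star moved from (2.8, 6.6) to (3.4, 6.3), a distance of √(0.6² + 0.3²) ≈ 0.7.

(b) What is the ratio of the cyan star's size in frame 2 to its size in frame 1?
0.6×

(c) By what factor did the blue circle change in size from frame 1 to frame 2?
0.6×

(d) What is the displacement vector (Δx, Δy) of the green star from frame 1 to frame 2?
(-0.6, 0.3)

The green star was at (7.4, 7.5) in frame 1 and (6.8, 7.8) in frame 2.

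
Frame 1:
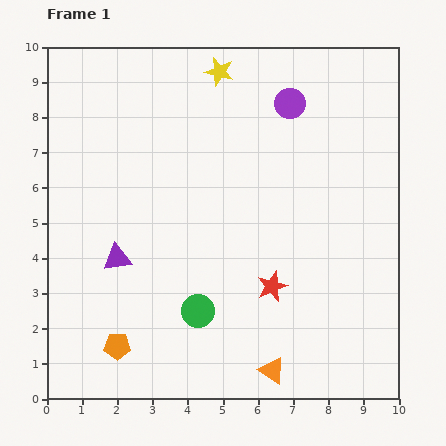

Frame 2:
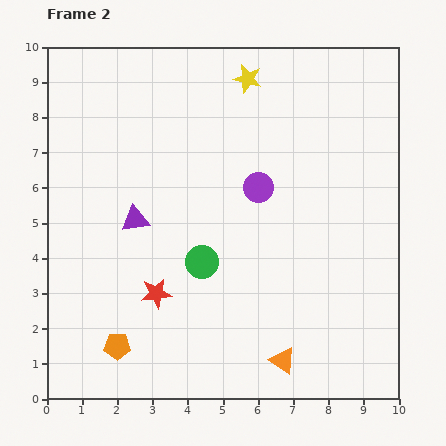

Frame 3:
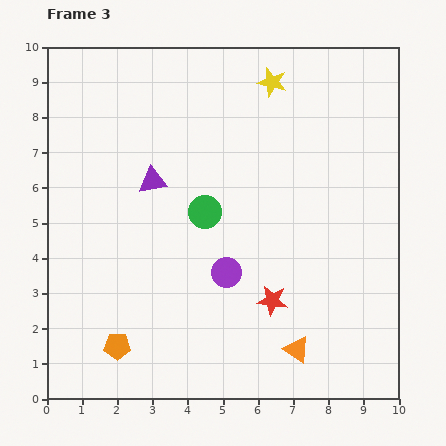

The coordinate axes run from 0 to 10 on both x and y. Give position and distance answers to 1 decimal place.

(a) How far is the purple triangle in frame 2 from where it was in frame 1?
1.2

The purple triangle moved from (2.0, 4.0) to (2.5, 5.1), a distance of √(0.5² + 1.1²) ≈ 1.2.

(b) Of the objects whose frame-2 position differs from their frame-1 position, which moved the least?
the orange triangle

(moved 0.4)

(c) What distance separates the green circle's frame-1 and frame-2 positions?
1.4

The green circle moved from (4.3, 2.5) to (4.4, 3.9), a distance of √(0.1² + 1.4²) ≈ 1.4.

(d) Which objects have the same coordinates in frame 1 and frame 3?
the orange pentagon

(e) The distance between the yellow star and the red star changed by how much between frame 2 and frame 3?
-0.4

Distance in frame 2: 6.6. Distance in frame 3: 6.2.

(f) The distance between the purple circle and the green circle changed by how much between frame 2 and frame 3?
-0.8

Distance in frame 2: 2.6. Distance in frame 3: 1.8.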